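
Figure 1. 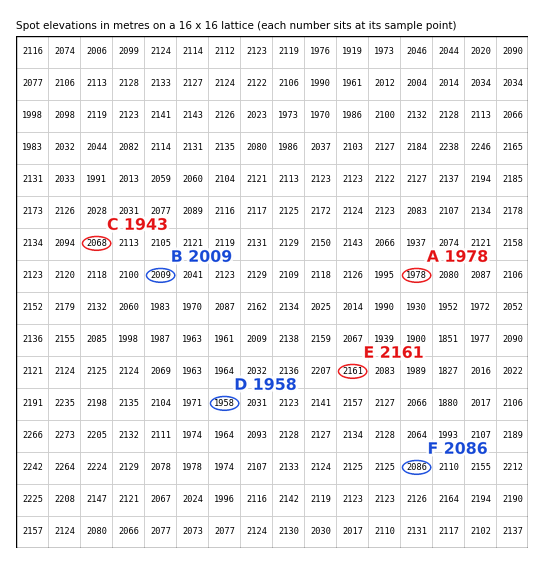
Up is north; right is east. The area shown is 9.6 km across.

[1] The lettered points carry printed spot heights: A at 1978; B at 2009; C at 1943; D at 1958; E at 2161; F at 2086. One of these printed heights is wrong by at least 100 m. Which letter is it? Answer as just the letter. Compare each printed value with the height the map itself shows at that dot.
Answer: C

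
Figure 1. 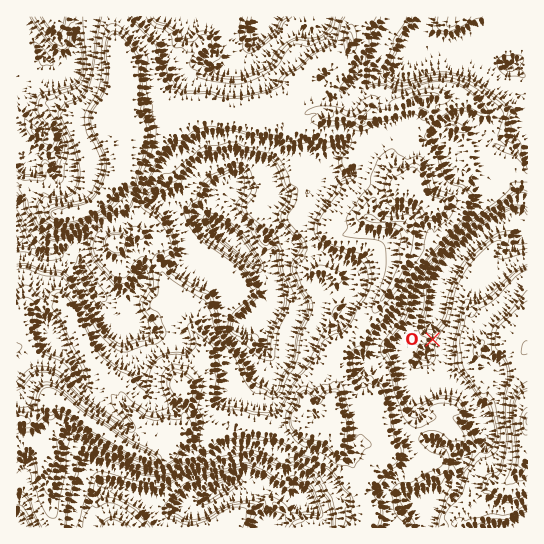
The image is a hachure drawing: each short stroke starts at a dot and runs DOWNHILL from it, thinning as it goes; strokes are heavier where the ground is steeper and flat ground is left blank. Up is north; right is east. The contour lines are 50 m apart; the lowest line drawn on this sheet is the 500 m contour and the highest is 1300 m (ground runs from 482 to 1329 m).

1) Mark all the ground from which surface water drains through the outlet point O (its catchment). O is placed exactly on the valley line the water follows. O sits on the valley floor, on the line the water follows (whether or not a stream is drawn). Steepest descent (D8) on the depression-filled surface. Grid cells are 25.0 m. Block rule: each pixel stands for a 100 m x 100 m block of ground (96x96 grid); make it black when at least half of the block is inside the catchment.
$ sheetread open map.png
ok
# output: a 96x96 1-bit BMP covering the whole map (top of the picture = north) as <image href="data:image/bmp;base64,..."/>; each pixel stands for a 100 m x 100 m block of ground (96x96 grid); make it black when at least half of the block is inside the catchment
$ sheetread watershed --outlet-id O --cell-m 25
<image width="96" height="96" href="data:image/bmp;base64,Qk2+BAAAAAAAAD4AAAAoAAAAYAAAAGAAAAABAAEAAAAAAIAEAAATCwAAEwsAAAIAAAAAAAAA////AAAAAAAAAAAAAAAAAAAAAAAAAAAAAAAAAAAAAAAAAAAAAAAAAAAAAAAAAAAAAAAAAAAAAAAAAAAAAAAAAAAAAAAAAAAAAAAAAAAAAAAAAAAAAAAAAAAAAAAAAAAAAAAAAAAAAEAAAAAAAAAAAAAAAHAAAAAAAAAAAAAAAHgAAAAAAAAAAAAAAPwAAAAAAAAAAAAAAPwAAAAAAAAAAAAAAP4AAAAAAAAAAAAAAf4AAAAAAAAABwAAAf4AAAAAAAAAD78AA/4AAAAAAAAAD/+AD/4AAAAAAAAAD//AH/8AAAAAAAAAD//wP/8AAAAAAAAAB/////8AAAAAAAAAD/////8AAAAAAAAAD/////8AAAAAAAAAD/////8AAAAAAAAAH/////8AAAAAAAAAD/////8AAAAAAAAAD/////8AAAAAAAAAD/////8AAAAAAAAAB/////8AAAAAAAAAB/////8AAAAAAAAAD/////8AAAAAAAAAD/////8AAAAAAAAAD/////8AAAAAAAAAD/////8AAAAAAAAAD/////8AAAAAAAAAB//+Af4AAAAAAAAAA//AAAAAAAAAAAAAAf+AAAAAAAAAAAAAAf8AAAAAAAAAAAAAAP4AAAAAAAAAAAAAADwAAAAAAAAAAAAAABgAAAAAAAAAAAAAAAAAAAAAAAAAAAAAAAAAAAAAAAAAAAAAAAAAAAAAAAAAAAAAAAAAAAAAAAAAAAAAAAAAAAAAAAAAAAAAAAAAAAAAAAAAAAAAAAAAAAAAAAAAAAAAAAAAAAAAAAAAAAAAAAAAAAAAAAAAAAAAAAAAAAAAAAAAAAAAAAAAAAAAAAAAAAAAAAAAAAAAAAAAAAAAAAAAAAAAAAAAAAAAAAAAAAAAAAAAAAAAAAAAAAAAAAAAAAAAAAAAAAAAAAAAAAAAAAAAAAAAAAAAAAAAAAAAAAAAAAAAAAAAAAAAAAAAAAAAAAAAAAAAAAAAAAAAAAAAAAAAAAAAAAAAAAAAAAAAAAAAAAAAAAAAAAAAAAAAAAAAAAAAAAAAAAAAAAAAAAAAAAAAAAAAAAAAAAAAAAAAAAAAAAAAAAAAAAAAAAAAAAAAAAAAAAAAAAAAAAAAAAAAAAAAAAAAAAAAAAAAAAAAAAAAAAAAAAAAAAAAAAAAAAAAAAAAAAAAAAAAAAAAAAAAAAAAAAAAAAAAAAAAAAAAAAAAAAAAAAAAAAAAAAAAAAAAAAAAAAAAAAAAAAAAAAAAAAAAAAAAAAAAAAAAAAAAAAAAAAAAAAAAAAAAAAAAAAAAAAAAAAAAAAAAAAAAAAAAAAAAAAAAAAAAAAAAAAAAAAAAAAAAAAAAAAAAAAAAAAAAAAAAAAAAAAAAAAAAAAAAAAAAAAAAAAAAAAAAAAAAAAAAAAAAAAAAAAAAAAAAAAAAAAAAAAAAAAAAAAAAAAAAAAAAAAAAAAAAAAAAAAAAAAAAAAAAAAAAAAAAAAAAAAAAAAAAAAAAAAAAAAAAAAAAAAAAAAAAAAAAAAAAAAAAAAAAAAAAAAAAAAAAAAA="/>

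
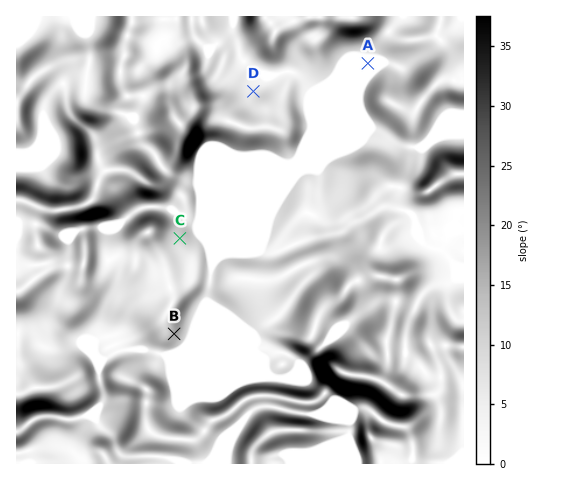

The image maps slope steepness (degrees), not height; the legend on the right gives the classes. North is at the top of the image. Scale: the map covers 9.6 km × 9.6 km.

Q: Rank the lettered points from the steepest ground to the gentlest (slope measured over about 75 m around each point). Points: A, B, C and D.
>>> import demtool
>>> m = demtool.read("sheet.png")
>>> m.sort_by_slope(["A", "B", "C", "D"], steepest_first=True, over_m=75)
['B', 'C', 'D', 'A']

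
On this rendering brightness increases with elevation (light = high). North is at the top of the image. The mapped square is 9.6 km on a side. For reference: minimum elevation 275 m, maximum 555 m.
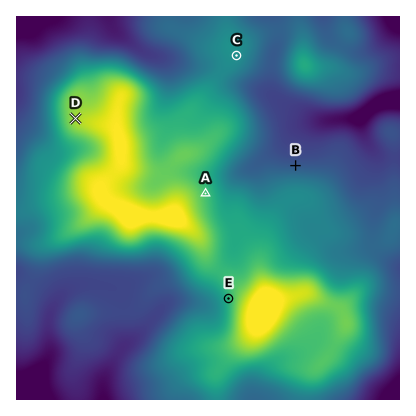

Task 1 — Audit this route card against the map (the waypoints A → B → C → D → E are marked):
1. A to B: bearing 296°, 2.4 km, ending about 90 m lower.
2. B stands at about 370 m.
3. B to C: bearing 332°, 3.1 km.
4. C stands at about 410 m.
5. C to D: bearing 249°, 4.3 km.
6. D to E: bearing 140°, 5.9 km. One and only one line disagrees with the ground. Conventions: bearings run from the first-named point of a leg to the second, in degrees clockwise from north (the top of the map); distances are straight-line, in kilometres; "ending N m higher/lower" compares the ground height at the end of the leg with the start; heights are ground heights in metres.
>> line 1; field bearing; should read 73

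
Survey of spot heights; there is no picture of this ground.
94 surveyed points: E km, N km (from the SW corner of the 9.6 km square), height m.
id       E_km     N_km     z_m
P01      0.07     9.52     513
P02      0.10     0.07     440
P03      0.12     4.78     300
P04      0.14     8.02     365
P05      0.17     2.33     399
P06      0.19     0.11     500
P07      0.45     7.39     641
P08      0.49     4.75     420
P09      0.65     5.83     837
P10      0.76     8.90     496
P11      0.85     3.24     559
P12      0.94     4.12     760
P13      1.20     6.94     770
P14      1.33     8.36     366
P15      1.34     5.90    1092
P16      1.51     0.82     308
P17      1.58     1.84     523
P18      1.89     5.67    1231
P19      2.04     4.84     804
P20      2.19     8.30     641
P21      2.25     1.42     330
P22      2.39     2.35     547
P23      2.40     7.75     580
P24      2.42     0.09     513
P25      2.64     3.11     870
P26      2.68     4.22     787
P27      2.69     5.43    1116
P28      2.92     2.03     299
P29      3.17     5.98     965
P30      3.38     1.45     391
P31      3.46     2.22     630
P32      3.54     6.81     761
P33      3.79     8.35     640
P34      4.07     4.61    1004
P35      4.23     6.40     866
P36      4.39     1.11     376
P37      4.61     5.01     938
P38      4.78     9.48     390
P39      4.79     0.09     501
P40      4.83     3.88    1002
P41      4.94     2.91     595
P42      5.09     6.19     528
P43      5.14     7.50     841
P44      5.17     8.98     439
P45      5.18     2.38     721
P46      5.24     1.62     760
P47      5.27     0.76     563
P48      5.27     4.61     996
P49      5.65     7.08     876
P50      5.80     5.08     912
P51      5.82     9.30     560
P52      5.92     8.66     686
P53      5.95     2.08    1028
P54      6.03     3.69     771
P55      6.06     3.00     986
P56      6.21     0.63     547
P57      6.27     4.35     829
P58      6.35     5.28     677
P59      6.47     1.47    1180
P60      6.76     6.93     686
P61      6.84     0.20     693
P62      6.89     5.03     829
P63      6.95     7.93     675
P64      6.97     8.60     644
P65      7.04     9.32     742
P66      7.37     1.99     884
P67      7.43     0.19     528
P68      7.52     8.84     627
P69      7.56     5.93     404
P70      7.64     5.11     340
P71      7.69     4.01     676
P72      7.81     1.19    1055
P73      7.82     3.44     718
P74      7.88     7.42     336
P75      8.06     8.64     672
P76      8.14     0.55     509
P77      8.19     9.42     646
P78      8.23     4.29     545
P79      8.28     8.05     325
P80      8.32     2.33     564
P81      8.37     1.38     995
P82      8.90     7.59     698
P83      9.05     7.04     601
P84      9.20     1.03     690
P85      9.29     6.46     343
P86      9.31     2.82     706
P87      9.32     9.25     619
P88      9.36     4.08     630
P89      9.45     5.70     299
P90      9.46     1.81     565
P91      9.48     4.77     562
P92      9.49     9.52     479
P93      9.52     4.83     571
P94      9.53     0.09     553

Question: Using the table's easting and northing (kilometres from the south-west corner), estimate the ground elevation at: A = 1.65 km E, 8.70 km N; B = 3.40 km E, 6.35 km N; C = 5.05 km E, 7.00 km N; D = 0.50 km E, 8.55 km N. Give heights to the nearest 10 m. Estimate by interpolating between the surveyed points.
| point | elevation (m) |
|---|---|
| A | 450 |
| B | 960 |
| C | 850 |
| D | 570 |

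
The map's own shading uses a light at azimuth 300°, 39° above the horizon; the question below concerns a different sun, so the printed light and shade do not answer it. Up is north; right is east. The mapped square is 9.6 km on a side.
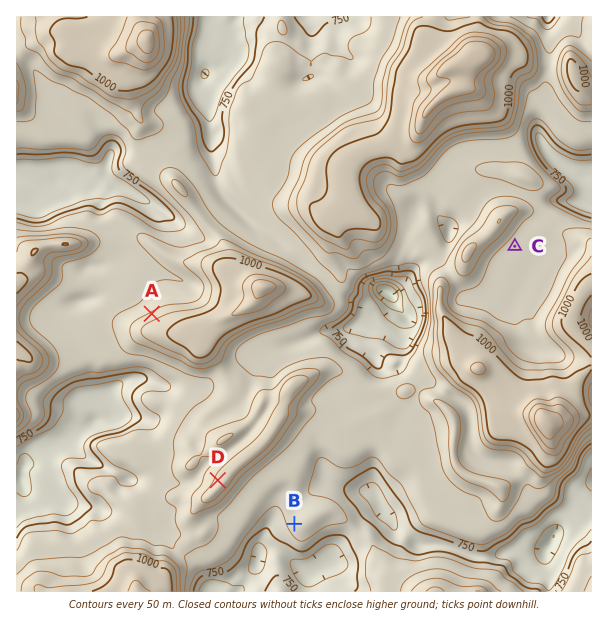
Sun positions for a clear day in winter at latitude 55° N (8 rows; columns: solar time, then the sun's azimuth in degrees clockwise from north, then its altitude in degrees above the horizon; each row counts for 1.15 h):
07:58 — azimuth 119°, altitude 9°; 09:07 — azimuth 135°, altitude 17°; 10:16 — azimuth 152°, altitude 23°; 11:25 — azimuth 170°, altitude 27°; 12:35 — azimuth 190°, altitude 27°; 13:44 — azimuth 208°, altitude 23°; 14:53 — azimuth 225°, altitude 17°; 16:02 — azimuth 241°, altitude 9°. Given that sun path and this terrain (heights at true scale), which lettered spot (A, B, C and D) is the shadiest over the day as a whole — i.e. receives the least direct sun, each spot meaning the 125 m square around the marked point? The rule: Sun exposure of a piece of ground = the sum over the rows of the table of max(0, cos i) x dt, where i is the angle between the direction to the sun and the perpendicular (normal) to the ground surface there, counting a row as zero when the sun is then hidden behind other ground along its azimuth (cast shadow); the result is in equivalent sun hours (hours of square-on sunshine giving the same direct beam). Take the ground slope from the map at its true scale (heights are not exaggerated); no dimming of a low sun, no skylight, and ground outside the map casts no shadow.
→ A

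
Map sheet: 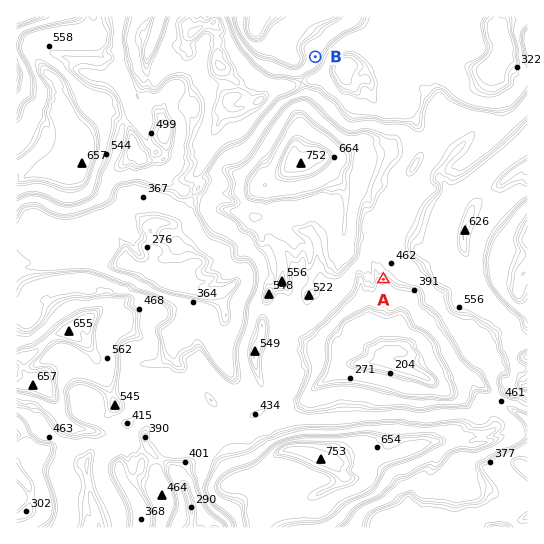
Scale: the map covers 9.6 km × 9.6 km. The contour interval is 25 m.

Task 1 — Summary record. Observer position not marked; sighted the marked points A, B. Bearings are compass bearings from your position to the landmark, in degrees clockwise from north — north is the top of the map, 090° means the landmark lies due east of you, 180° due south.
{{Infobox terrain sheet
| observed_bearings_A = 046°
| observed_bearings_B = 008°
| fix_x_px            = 268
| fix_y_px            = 390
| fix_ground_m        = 465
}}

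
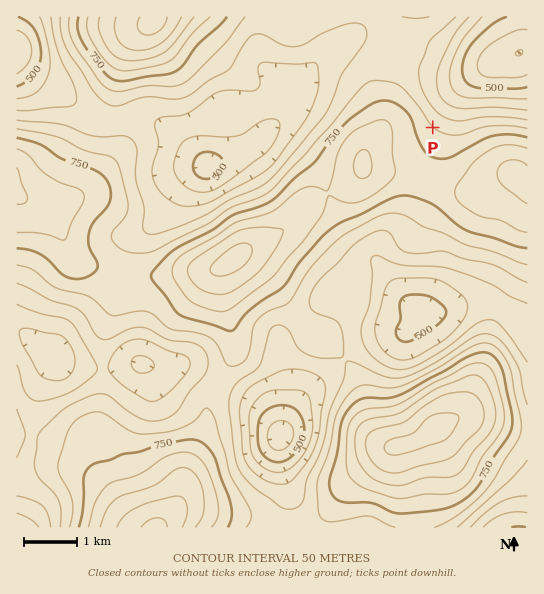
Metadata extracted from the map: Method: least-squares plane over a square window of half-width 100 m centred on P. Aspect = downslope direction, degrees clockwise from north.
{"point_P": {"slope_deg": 9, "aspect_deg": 44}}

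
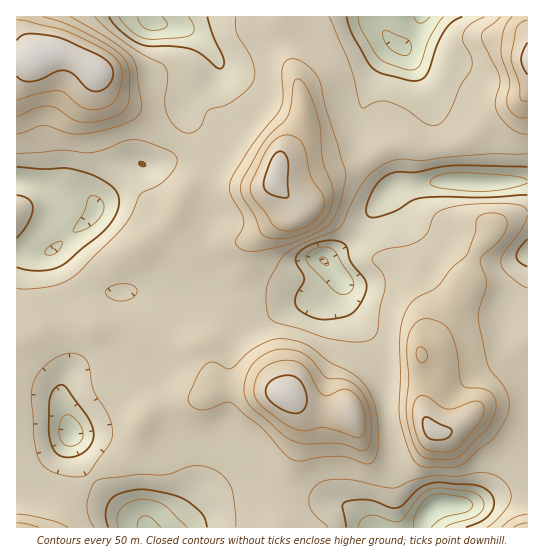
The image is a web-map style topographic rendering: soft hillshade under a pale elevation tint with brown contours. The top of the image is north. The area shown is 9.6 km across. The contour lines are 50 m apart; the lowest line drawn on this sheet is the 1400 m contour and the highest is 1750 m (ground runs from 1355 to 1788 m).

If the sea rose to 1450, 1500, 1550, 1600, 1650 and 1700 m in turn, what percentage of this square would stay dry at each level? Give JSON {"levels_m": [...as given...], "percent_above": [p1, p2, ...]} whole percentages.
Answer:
{"levels_m": [1450, 1500, 1550, 1600, 1650, 1700], "percent_above": [95, 86, 68, 24, 14, 8]}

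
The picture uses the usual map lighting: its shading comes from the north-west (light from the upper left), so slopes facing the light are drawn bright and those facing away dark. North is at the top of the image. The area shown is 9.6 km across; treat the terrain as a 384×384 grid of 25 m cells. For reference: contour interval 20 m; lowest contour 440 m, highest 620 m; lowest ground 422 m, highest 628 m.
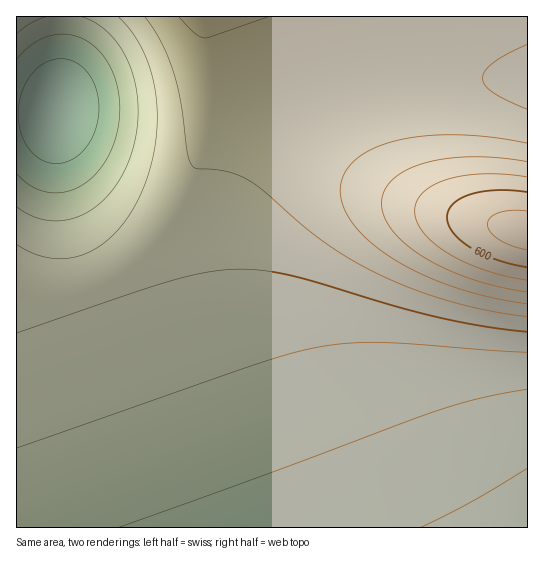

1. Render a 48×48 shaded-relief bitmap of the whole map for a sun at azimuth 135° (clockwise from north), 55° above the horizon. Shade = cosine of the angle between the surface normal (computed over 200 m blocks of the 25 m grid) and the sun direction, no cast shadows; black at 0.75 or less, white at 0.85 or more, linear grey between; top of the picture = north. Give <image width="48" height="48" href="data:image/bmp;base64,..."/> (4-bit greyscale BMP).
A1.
<image width="48" height="48" href="data:image/bmp;base64,Qk32BAAAAAAAAHYAAAAoAAAAMAAAADAAAAABAAQAAAAAAIAEAAATCwAAEwsAABAAAAAAAAAAAAAAABEREQAiIiIAMzMzAERERABVVVUAZmZmAHd3dwCIiIgAmZmZAKqqqgC7u7sAzMzMAN3d3QDu7u4A////ALu7u7u7u7u7u7u7u7u7u7u7u7u7u7u7u7u7u7u7u7u7u7u7u7u7u7u7u7u7u7u7u7u7u7u7u7u7u7u7u7u7u7u7u7u7u7u7u7u7u7u7u7u7u7u7u7u7u7u7u7u7u7u7u7u7u7u7u7u7u7u7u7u7u7u7u7u7u7u7u7u7u7u7u7u7u7u7u7u7u7u7u7u7u7u7u7u7u7u7u7u7u7u7u7u7u7u7u7u7u7u7u7u7u7u7u7u7u7u7u7u7u7u7u7u7u7u7u7u7u7u7u7u7u7u7u7u7u7u7u7u7u7u7u7u7u7u7u7u7u7u7u7u7u7u7u7u7u7u7u7u7u7u7u7u7u7u7u7u7u7u7u7u7u7u7u7u7u7u7u7u7u7u7u7u7u7u7u7u7u7u7vLu7u7u7u7u7u7u7u7u7u7u7u7u7u7u8zLu7u7u7u7u7u7u7u7u7u7u7u7u7u7zMzLu7u7u7u7u7u7u7u7u7u7u7u7u7zMzMzLu7u7u7u7u7u7u7u7u7u7u7u7vMzMzMzLu7u7u7u7u7u7u7u7u7u7u7u8zMzMzM3bu7u7u7u7u7u7u7u7u7u7u7zMzMzM3d3bu7u7u7u7u7u7u7u7u7u7u8zMzMzN3d3ru7u7u7u7u7u7u7u7u7u7vMzMzM3d3e7ru7u7u7u7u7u7u7u7u7u7zMzMzN3d3u7ru7u7u7u7u7u7u7u7u7u7zMzMzN3d7u7ru7u7u7u7u7u7u7u7u7u7vMzMzN3d3u7rqqqqq7u7u7u7u7u7u7u7u8zMzM3d3e7qqqqqqqu7u7u7u7u7u7u7u7vMzMzN3d3qqZmZmaq7u7u7u7u7u7u7u7u7u7zMzN3amZmZmZqru7u7u7u7u7u7u7u7u7u7u8zKmZiIiJmqu7u7u7u7u7uqqqqqqqqqqqu5mYiIiIiaq7u7u7u7u6qqqqmZmZmZmZmZmYh3d3iJqru7u7u7qqqqmZmZiIiIiIiJmYh3d3eImru7u7u6qqqpmZiIiHd3d3d6mYh3d3d4mau7u7uqqqqZmYiId3d3Znd6mYh3Zmd4iau7u7qqqqmZmIiHd3ZmZmZqqYh3ZmZ3iaq7u7qqqqmZmIiHd3ZmZmZrqZh3ZmZniJq7u7qqqqmZmIiHd3d3d3d7upiHdmZneJq7u7qqqqqZmYiIh3d3d3d7upmHdmZneJqru7uqqqqZmZmIiIiIiIiMu6mId2ZneJqru7u6qqqqmZmZmYiIiJmcy6qYd3Z3eJmru7u7qqqqqqmZmZmZmZmdzLqYh3d3eJmru7u7uqqqqqqqqqqqqqqt3LupiHd3iJmru7u7u7uqqqqqqqqqqqqu3cupmId3iJqru7u7u7u7u6qqqqqqqqu+7cy6mYiIiJqru7u7u7u7u7u7u7u7u7u/7ty6qZiIiZqru7u7u7u7u7u7u7u7u7u//tzLqpmImZq7u7u7u7u7u7u7u7u7u7u//u3LupmZmaq7u7u7u7u7u7u7u7u7u7u//u3MuqqZmqq7u7u7u7u7u7u7u7u7u7u//+3cu6qqqqu7u7u7u7u7u7u7u7u7u7uw=="/>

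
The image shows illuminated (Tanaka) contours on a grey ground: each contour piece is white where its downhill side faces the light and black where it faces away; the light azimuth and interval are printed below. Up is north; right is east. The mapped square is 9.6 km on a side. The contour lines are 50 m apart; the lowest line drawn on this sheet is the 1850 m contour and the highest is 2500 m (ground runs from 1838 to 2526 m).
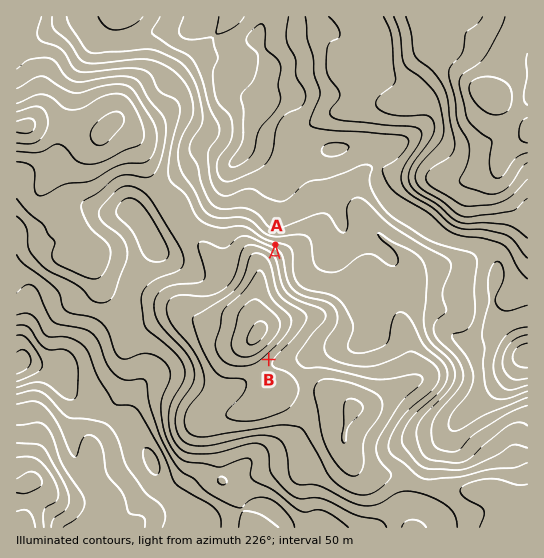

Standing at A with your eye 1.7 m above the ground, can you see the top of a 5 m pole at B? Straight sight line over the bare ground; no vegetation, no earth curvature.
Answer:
yes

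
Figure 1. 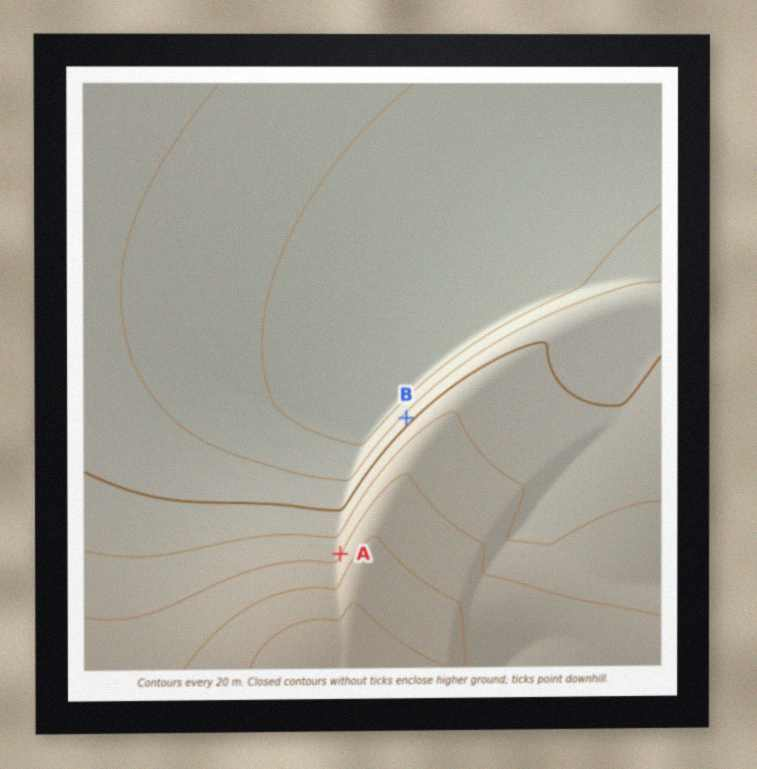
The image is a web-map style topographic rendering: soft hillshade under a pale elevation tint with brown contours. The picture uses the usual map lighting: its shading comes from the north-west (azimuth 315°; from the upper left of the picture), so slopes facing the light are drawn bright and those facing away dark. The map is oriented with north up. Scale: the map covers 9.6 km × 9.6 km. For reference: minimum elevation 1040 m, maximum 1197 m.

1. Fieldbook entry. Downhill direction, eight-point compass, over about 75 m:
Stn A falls NW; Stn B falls NW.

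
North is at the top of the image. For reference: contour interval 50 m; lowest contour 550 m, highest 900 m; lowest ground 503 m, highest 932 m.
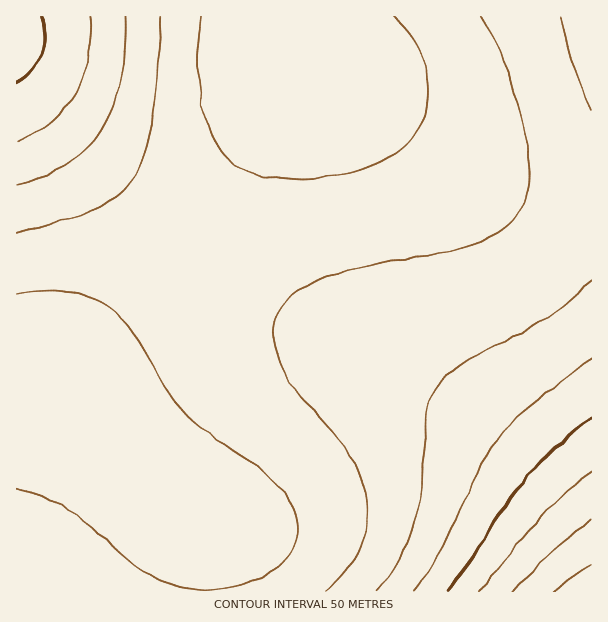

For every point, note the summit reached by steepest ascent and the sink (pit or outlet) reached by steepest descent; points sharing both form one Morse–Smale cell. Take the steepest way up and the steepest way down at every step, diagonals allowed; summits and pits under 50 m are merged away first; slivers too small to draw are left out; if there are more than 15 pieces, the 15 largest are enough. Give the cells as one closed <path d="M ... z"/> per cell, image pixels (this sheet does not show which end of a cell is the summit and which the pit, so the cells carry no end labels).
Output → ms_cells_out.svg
<path d="M183 240l-59 68-61 62-22 16-25 3 1 203 575-1-2-64-26-35-46-44-42-33-54-35-117-56-39-23-33-23z"/><path d="M591 16l-306 0 1 23 8 20-12 30-47 81-51 69 31 26 51 36 39 23 103 49 68 42 54 43 44 46 17 25z"/><path d="M284 16l-267 0-1 52 15 22 33 38 59 59 60 53 25-31 27-39 47-81 12-30-8-20z"/><path d="M17 68l-1 319 20 1 8-3 19-15 41-41 59-65 19-25-59-52-59-59-33-38z"/>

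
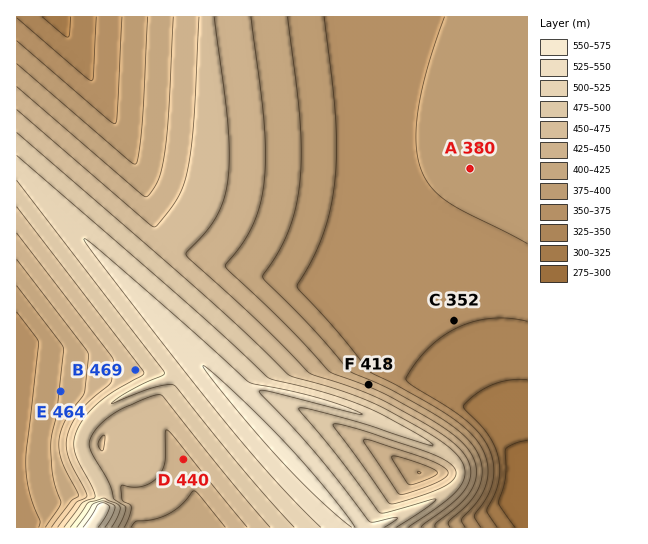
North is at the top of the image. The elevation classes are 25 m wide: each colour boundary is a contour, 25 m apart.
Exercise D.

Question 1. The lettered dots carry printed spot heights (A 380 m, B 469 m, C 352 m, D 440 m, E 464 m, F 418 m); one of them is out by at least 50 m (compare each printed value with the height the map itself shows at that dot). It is E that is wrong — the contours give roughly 402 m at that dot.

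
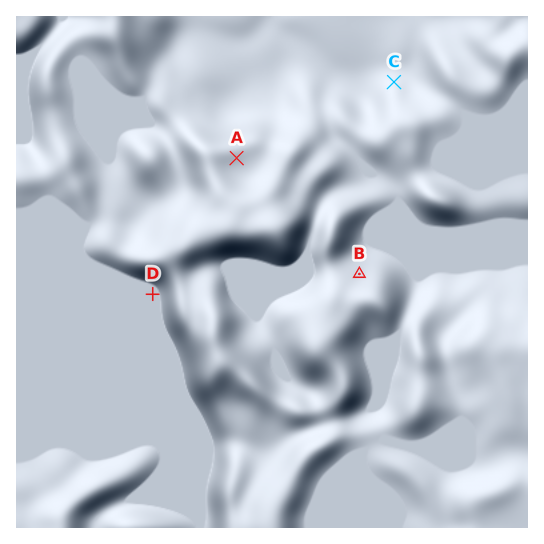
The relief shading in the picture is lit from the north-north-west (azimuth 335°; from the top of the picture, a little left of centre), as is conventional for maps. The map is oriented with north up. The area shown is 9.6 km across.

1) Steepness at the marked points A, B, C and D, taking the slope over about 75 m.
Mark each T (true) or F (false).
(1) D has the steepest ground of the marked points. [F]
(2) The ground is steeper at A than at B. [F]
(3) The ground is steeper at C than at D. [T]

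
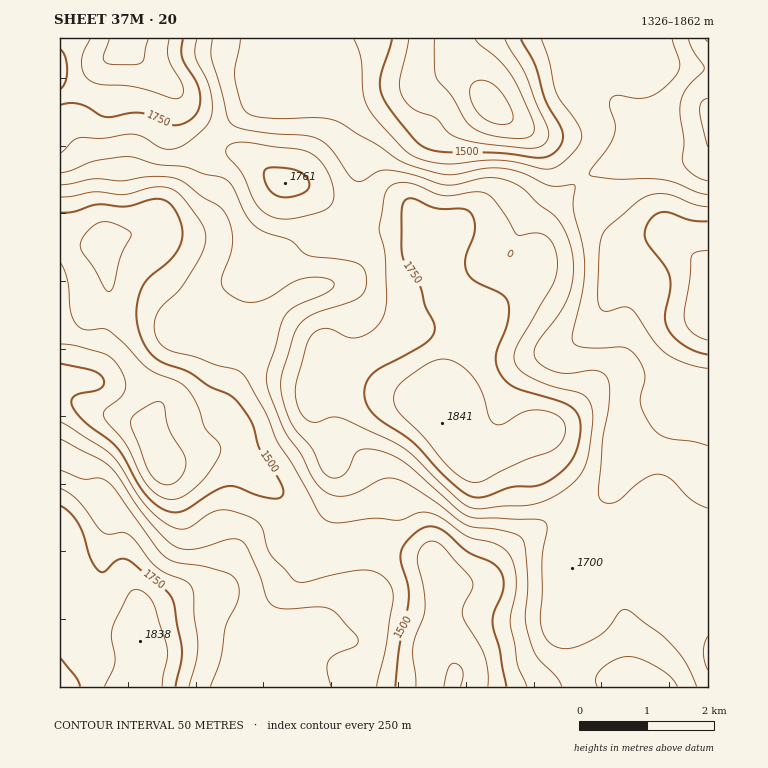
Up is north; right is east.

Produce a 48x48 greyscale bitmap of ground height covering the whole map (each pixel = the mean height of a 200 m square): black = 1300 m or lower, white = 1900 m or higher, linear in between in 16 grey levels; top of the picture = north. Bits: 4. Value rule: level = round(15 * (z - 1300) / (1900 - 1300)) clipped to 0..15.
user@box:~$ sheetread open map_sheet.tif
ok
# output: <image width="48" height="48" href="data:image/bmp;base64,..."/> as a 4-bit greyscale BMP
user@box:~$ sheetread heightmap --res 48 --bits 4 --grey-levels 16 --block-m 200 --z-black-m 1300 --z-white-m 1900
<image width="48" height="48" href="data:image/bmp;base64,Qk32BAAAAAAAAHYAAAAoAAAAMAAAADAAAAABAAQAAAAAAIAEAAATCwAAEwsAABAAAAAAAAAAAAAAABEREQAiIiIAMzMzAERERABVVVUAZmZmAHd3dwCIiIgAmZmZAKqqqgC7u7sAzMzMAN3d3QDu7u4A////ALvM3d26mYiIiIh3dlRDMjRWZ3iId3d4ibzM3d3LqYiIiIh3dmRDMjRWd4iId3eImrzM3d3LqYiIiIiHd2QzMzRWeIiIiIiJmszM3d3LqZiIiIiId2VDM0RWeJmZiIiZmszM3dy6qZiIiIiHd2VDM0VWeZqZmZmZmszM3dy6qZiIiIh3d2VDNEVWiaqpmZmZmczMzdy6qZmHd3d3d2VDM0RWeZqpmZmZmczLzMu6qZmHdmd3d2VDM0RWeZqpmZmZmcy7zLqpmZiHZmZmZmVDM0RWeZqqqZmZmcy7u6mYiIh2ZmZmZlVDNFVWeZqqqqmZmcy7uph3eIh2ZmZmZlVERWZniJqqqqqqqcuqqpd2d3d2ZmZmZmZVVnd4iJmpmZqqqsupqXZmZ3ZmVmZmZmZmaJmZmZmZmZmqmbqZmGVFVmZVVWd3d3d3iaqqqqmZmZmZmamZhkM0RVVVVmeId3d4q8y7u6qZmZmZmJmZdTIjRFVVVniYiIiKvN3MzLupiImZiIiHZCIjNERVZ4mZiImrzd3dzMupiIiIiIh2UyIjNERVZ4mZmZq83d3d3cy6iIiIiHdlQyIzRERWeJqZmqvN3d3d3dy6iIiHd2VUMiIzREVWiaqqq7zd3d3N3dy6mIh3d1VEMyIzREVniqqqvM3d3d3MzMy6mId3d1VUQzM0RVVnmqu7vM3d3dzMy7uqmId3d1VVQzNEVWZ4mru7vM3d3dzLuqmZmId3d1VUQ0RVZmZ4mqu7u8zN3cy6qZmZmId3dkRERFVmZmZ3iau7u7vMzMy6mYiIiId2ZURERFZ3d3Z3iaqqqru7zMy6mYh3d3dlVDRERWd3d3d3iaqqqqu7zMzLqYh3d3ZVQ0RERWZ3d3d3eJmZmqu7zMzLqph3ZmZUQ0RERWZnd3d3d4iJmqu7zMy7uqmGZmZVQ0RERVZmd4iIh3eImau8zMu7uqmHZmZVQ0RERFVmd4iIiIiImau8zLuqqqmHZmZVQ0REREVWZ4iIiImZmqvMy7uqqqmHZmVURERDRERVZ3iIiZmZmqvMzLuqqqmHZlVURERDRERVZ3iJmZmqqrvMzLuqqqmHZlVERFRERERWZ3iaqqqqqrvMzLuqqZh3ZmVVVVVVVUVWd4mqu6qpmrvLu7uqmYh3d2ZVZnZmZmZniImru7upmqu6qqqpmIh3d3Zmd4h3h3d4iZq7u7upmaqZiJmZh3d3d3d4iZmIiImZmaq7u7qYiYh3d3d3dmd3iIiImamZmZqqmqq7qqmYiHdlVVVVVFZ3iIiJmqqqqqqqqqqpmZmIh3ZUREMzM0VneIiImrq7u7u7qpmIiIiHd2VEQyIRI0VneIiImru7u7zMuph3d3d3dlREMyERJFZ3eIiImrvMzMzMuod3d3d3ZVQzMhESNGd3eIiImrzMzd3cuYd3d3d3ZUQzIhESNWd3d3d4mbzd3d3bqYd3d3d3ZUQzIiIjRWd3d3d3ibze7u3LqYd3d3d3ZVQzIiIzVnd3d3d3icze7u3LqYd3d3d2ZlQzIiM0Vnd3d3d4mg=="/>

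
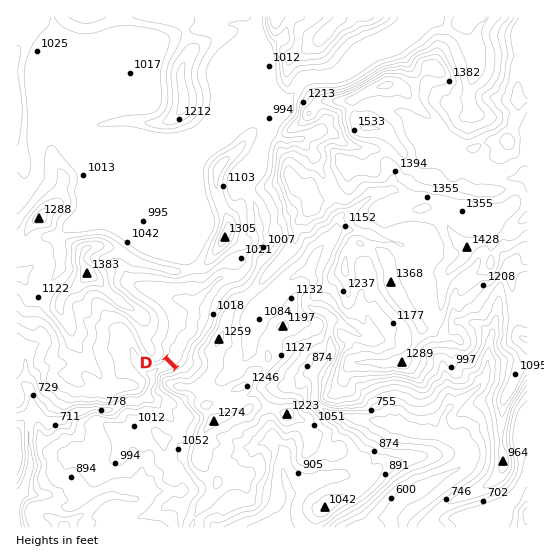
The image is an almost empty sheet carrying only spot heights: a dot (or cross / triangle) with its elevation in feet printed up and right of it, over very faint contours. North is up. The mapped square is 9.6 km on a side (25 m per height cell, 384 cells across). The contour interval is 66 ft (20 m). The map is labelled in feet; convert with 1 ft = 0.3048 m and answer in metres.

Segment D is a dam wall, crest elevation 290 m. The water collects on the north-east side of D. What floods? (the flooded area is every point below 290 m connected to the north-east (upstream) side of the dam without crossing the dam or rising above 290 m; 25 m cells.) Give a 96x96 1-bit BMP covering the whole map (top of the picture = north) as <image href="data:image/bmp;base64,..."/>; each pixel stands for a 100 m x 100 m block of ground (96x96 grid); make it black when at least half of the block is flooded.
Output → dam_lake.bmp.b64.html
<image width="96" height="96" href="data:image/bmp;base64,Qk2+BAAAAAAAAD4AAAAoAAAAYAAAAGAAAAABAAEAAAAAAIAEAAATCwAAEwsAAAIAAAAAAAAA////AAAAAAAAAAAAAAAAAAAAAAAAAAAAAAAAAAAAAAAAAAAAAAAAAAAAAAAAAAAAAAAAAAAAAAAAAAAAAAAAAAAAAAAAAAAAAAAAAAAAAAAAAAAAAAAAAAAAAAAAAAAAAAAAAAAAAAAAAAAAAAAAAAAAAAAAAAAAAAAAAAAAAAAAAAAAAAAAAAAAAAAAAAAAAAAAAAAAAAAAAAAAAAAAAAAAAAAAAAAAAAAAAAAAAAAAAAAAAAAAAAAAAAAAAAAAAAAAAAAAAAAAAAAAAAAAAAAAAAAAAAAAAAAAAAAAAAAAAAAAAAAAAAAAAAAAAAAAAAAAAAAAAAAAAAAAAAAAAAAAAAAAAAAAAAAAAAAAAAAAAAAAAAAAAAAAAAAAAAAAAAAAAAAAAAAAAAAAAAAAAAAAAAAAAAAAAAAAAAAAAAAAAAAAAAAAAAAAAAAAAAAAAAAAAAAAAAAAAAAAAAAAAAAAAAAAAAAAAAAAAAAAAAAAAAAAAAAAAAAAAAAAAAAGAAAAAAAAAAAAAAAPAAAAAAAAAAAAAAAPAAAAAAAAAAAAAAAPgAAAAAAAAAAAAAAHgAAAAAAAAAAAAAADwAAAAAAAAAAAAAAD4AAAAAAAAAAAAAAB4AAAAAAAAAAAAAAB4AAAAAAAAAAAAAAD4AAAAAAAAAAAAAAH4AAAAAAAAAAAAAAP8AAAAAAAAAAAAAAf8AAAAAAAAAAAAAAf+AAAAAAAAAAAAAAAHAAAAAAAAAAAAAAAD4AAAAAAAAAAAAAAA8AAAAAAAAAAAAAAAAAAAAAAAAAAAAAAAAAAAAAAAAAAAAAAAAAAAAAAAAAAAAAAAAAAAAAAAAAAAAAAAAAAAAAAAAAAAAAAAAAAAAAAAAAAAAAAAAAAAAAAAAAAAAAAAAAAAAAAAAAAAAAAAAAAAAAAAAAAAAAAAAAAAAAAAAAAAAAAAAAAAAAAAAAAAAAAAAAAAAAAAAAAAAAAAAAAAAAAAAAAAAAAAAAAAAAAAAAAAAAAAAAAAAAAAAAAAAAAAAAAAAAAAAAAAAAAAAAAAAAAAAAAAAAAAAAAAAAAAAAAAAAAAAAAAAAAAAAAAAAAAAAAAAAAAAAAAAAAAAAAAAAAAAAAAAAAAAAAAAAAAAAAAAAAAAAAAAAAAAAAAAAAAAAAAAAAAAAAAAAAAAAAAAAAAAAAAAAAAAAAAAAAAAAAAAAAAAAAAAAAAAAAAAAAAAAAAAAAAAAAAAAAAAAAAAAAAAAAAAAAAAAAAAAAAAAAAAAAAAAAAAAAAAAAAAAAAAAAAAAAAAAAAAAAAAAAAAAAAAAAAAAAAAAAAAAAAAAAAAAAAAAAAAAAAAAAAAAAAAAAAAAAAAAAAAAAAAAAAAAAAAAAAAAAAAAAAAAAAAAAAAAAAAAAAAAAAAAAAAAAAAAAAAAAAAAAAAAAAAAAAAAAAAAAAAAAAAAAAAAAAAAAAAAAAAAAAAAAAAAAAAAAAAAAAAAAAAAAAAAAAAAAAAAAAAAAAAAAAAAAAAAAAAAAAAAAAAAAAAAAAAAAAAAAAAAAAAAAAAA="/>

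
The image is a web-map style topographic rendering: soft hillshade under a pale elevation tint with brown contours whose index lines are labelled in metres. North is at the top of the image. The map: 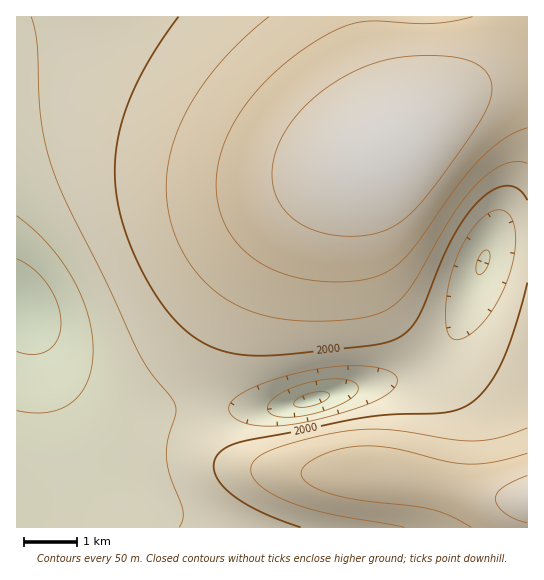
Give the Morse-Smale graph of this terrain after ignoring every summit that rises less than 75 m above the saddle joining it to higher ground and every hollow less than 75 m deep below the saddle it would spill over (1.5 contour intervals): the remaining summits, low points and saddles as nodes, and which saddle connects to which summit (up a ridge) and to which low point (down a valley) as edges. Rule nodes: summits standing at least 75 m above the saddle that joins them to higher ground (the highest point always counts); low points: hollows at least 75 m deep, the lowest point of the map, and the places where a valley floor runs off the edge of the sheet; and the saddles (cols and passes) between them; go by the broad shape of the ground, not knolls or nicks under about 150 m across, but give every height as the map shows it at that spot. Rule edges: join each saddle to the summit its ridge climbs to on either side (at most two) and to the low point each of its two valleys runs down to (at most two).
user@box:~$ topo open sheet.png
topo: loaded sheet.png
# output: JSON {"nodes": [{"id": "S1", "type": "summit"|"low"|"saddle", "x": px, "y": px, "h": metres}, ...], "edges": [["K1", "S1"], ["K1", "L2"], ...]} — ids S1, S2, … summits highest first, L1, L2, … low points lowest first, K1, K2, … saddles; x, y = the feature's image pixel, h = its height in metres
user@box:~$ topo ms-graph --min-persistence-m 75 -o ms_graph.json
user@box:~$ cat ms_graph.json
{"nodes": [
{"id": "S1", "type": "summit", "x": 385, "y": 147, "h": 2197},
{"id": "S2", "type": "summit", "x": 527, "y": 499, "h": 2174},
{"id": "L1", "type": "low", "x": 21, "y": 305, "h": 1810},
{"id": "L2", "type": "low", "x": 311, "y": 399, "h": 1836},
{"id": "K1", "type": "saddle", "x": 427, "y": 366, "h": 1961},
{"id": "K2", "type": "saddle", "x": 206, "y": 407, "h": 1956}],
"edges": [["K1", "S1"], ["K1", "S2"], ["K1", "L1"], ["K1", "L2"], ["K2", "S1"], ["K2", "S2"], ["K2", "L1"], ["K2", "L2"]]}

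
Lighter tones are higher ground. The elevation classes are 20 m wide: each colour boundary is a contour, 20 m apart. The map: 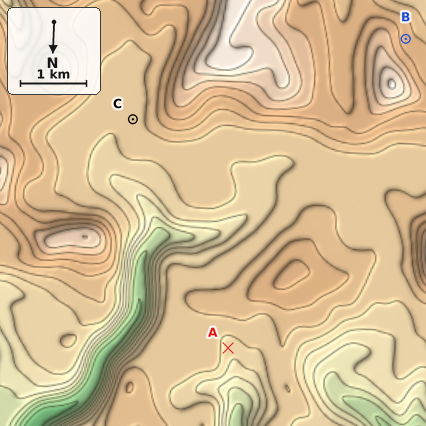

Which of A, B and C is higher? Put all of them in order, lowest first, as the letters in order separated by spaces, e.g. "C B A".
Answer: A C B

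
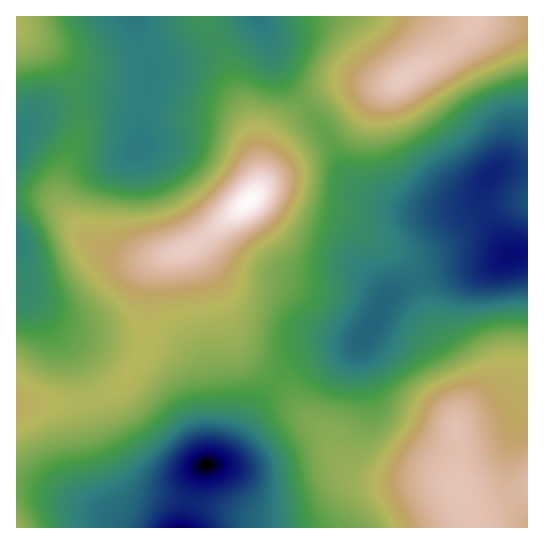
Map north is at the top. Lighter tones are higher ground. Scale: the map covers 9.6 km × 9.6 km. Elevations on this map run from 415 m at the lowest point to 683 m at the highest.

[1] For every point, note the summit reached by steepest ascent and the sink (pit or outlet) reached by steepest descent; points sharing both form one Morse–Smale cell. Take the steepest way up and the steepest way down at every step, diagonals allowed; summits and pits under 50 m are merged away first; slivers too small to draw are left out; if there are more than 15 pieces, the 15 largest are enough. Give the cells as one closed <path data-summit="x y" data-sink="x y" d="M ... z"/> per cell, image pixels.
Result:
<path data-summit="249 202" data-sink="133 17" d="M258 16l-124 0 5 23 10 30 0 10-5 22-58-2-27 5-21 9-22 22 1 269 58-1 26-7 16-8 18-21 9-21 4-64 7-17 8-8 22-6 16-10 44-36 12-14 8-33 7-16 16-21 16-15-21-28-7-13-8-28z"/><path data-summit="249 202" data-sink="513 255" d="M305 107l-17 14-16 21-7 16-4 23-6 14-63 52 20 35 13 40 11 23 15 16 24 19 18-16 13-8 17-5 27-4 11-6 14-20 10-22 13-11 33-13 54-8 26-12 17-2-1-85-18-1-11 2-13 14-5 14-7 7-8 4-24 4-39-4-40-16-11-10-26-49z"/><path data-summit="457 487" data-sink="513 255" d="M527 253l-16 2-26 12-54 8-33 13-13 11-10 22-14 20-11 6-27 4-17 5-13 8-17 17 11 10 13 20 28 24 19 34 12 8 18 4 66 0 11 4 5 5 4 11 8 7 10 0 13-4 33-15z"/><path data-summit="249 202" data-sink="206 465" d="M191 247l-28 10-11 12-5 25-3 52-9 21-18 21-16 8-26 7-59 2 1 123 166 0 2-2 7-37 7-18 6-6 9-1 14-10 25-45 23-28-25-20-15-16-11-23-13-40-11-21z"/><path data-summit="405 77" data-sink="513 255" d="M477 16l-2 1-4 12-14 15-56 36-20 7-19-3-21 1-15 6-22 15 21 27 23 45 10 11 20 11 24 8 31 4 21-1 19-7 7-7 11-22 7-6 11-2 19 0 0-141-29-3z"/><path data-summit="457 487" data-sink="206 465" d="M277 381l-18 20-31 53-6 6-17 5-6 6-8 23-6 34 343-1-1-38-33 15-13 4-10 0-8-7-4-11-5-5-11-4-66 0-23-6-11-12-7-16-8-12-28-24-13-20z"/><path data-summit="405 77" data-sink="133 17" d="M474 16l-215 0 0 2 9 19 8 28 7 13 22 27 21-14 15-6 21-1 19 3 20-7 56-36 14-15z"/><path data-summit="17 22" data-sink="133 17" d="M133 16l-117 1 1 118 21-22 21-9 27-5 58 2 5-22 0-10z"/><path data-summit="405 77" data-sink="206 465" d="M527 16l-50 1 22 6 28 2z"/>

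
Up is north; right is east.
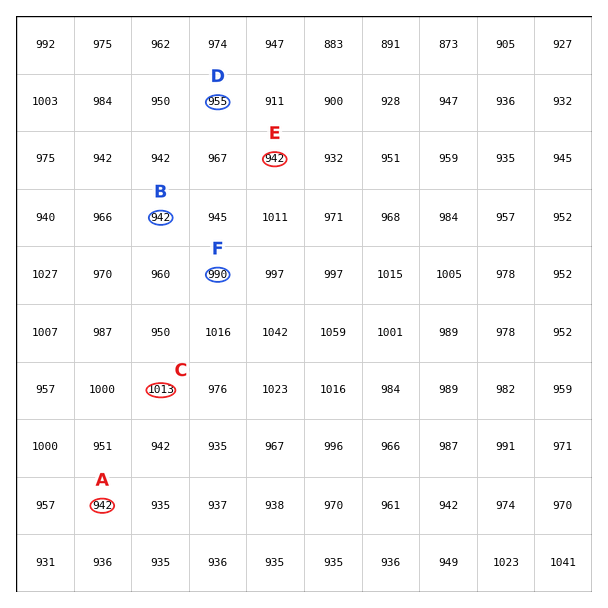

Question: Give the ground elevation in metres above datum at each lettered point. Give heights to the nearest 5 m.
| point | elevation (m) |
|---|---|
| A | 940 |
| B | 940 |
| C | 1015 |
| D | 955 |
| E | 940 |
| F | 990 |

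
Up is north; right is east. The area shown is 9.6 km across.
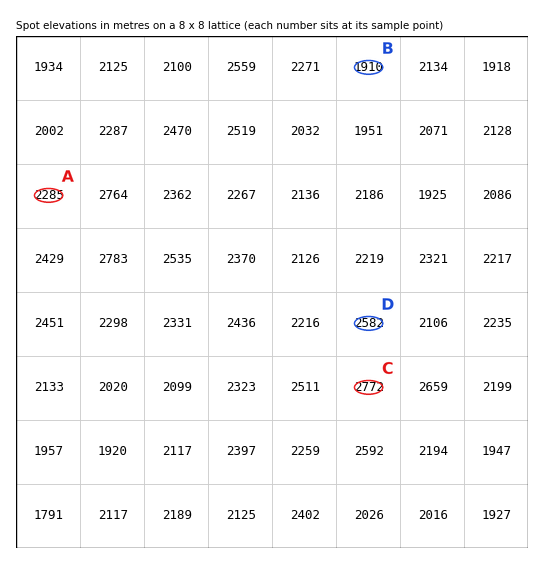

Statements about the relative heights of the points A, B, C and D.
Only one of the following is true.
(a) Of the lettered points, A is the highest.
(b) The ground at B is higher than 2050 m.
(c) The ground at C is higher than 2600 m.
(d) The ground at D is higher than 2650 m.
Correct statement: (c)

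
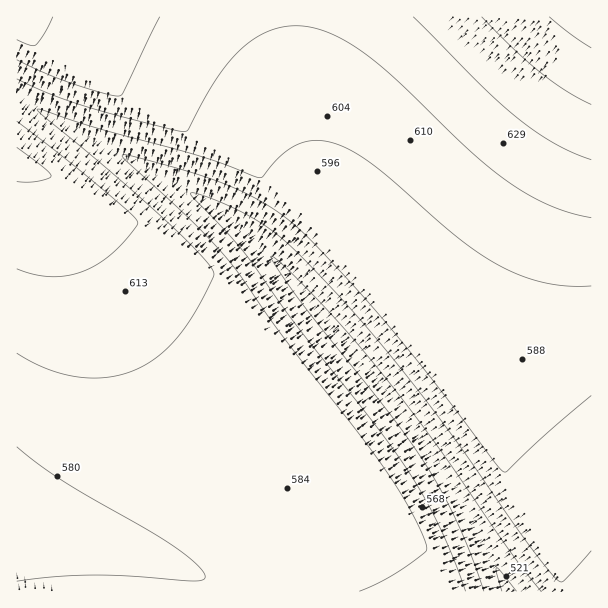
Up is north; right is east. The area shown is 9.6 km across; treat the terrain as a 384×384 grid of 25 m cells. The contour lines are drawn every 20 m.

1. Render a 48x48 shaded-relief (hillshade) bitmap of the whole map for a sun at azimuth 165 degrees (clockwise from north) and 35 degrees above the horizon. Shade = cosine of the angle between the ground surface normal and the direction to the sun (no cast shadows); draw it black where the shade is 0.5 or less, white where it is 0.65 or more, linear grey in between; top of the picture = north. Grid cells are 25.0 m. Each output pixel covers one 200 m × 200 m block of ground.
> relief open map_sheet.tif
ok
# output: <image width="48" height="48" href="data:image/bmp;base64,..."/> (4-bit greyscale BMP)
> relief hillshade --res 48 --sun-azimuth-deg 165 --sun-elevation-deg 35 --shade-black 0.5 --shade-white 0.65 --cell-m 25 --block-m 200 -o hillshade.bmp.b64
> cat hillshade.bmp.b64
<image width="48" height="48" href="data:image/bmp;base64,Qk32BAAAAAAAAHYAAAAoAAAAMAAAADAAAAABAAQAAAAAAIAEAAATCwAAEwsAABAAAAAAAAAAAAAAABEREQAiIiIAMzMzAERERABVVVUAZmZmAHd3dwCIiIgAmZmZAKqqqgC7u7sAzMzMAN3d3QDu7u4A////AFVmZmZnd3d3d3iIiIiIiIiIiHd3ipmYiWZmZmZ3d3d3d3iIiIiIiIiIh3d3mZmYiWZmZ3d3d3d3iIiIiIiIiIiIh3d3mZmYiGd3d3d3d3iIiIiIiIiIiIiIdmd5mZmIiHd3d3d4iIiIiIiIiIiIiIiIZmZ5mZmIiHd3iIiIiIiIiIiIh3d3iIiHZmaZmZiIiIiIiIiIiIiIiIiId3d3d3h2ZmeZmYiIiIiIiIiIiIiIiIiId3d3d3dmZmmZmYiIiIiIiIiIiIiIiIiId3d3d3dmZomZmIiIiIiIiIiIiIiIiIiId3d3d3ZmZ5mZmIiIiIiIiIiIiIiIiIiId3d3d2VmaJmZiIiIiIiIiIiIiIiIiIiId3d3dlVWeZmYiIiIiIiIiIiIiIiIiIiId3d3dVVWmZmYiIiIiIiIiIiIiIiIiIiId3d3ZVVomZmIiIiIiIiIiIiIiIiIiIiId3d2VVWJmZiIiIiIiIiIiIiIiIiIiIiId3dlVVeZmZiIiIiIiIiIiIiIiIiIiIiIh3ZVVWmZmYiIiIiIiIiIiIiIiIiIiIiIh3VVVomZmIiIiIiIiIiIiIiIiIiIiIiIh1VVaJmZmIiIiIiIiIiIiIiIiIiIiIiIdlVViZmZiIiIiIiIiIiIiIiIiIiIiIiHZVVXmqqYiIiIiIiIiIiIiIiIiIiIiIh2VVV5qqmIiIiIiIiIiIiIiIiIiIiIiIhlVVaaqpiIiIiIiIiIiIiIiIiIiIiIiIdlVWmqqpiIiIiIiIiIiIiIiIiIiIiIiHZVVoqqqYiIiIiIiIiIiIiIiIiIiIiIh2VVaKqqmIiIiIiIiIiIiYiIiIiIiIiIdlVWiqqpiIiIiIiIiIiImYiIiIiIiIiGVVVXqqqYiIiIiIiIiIiImYiIiIiIiIdlVVV6qqqIiIiIiIiIiIiJmYiIiIiIh2VUVVeqqqmIiIiIiIiIiIiJmYiIiIiIdlREVoq7qpiIiIiIiIiIiIiZmYiIiIh2VERFabu7qYiIiIiIiIiIiIiZmYiIiHZURERoq7u7mIiIiIiIiIiIiIiZmYiIdlVERFebu7u5iIiIiIiIiIiIiImZmYh2VUREV4rMzLqYiIiIiIiIiIiIiImZmYdlRERWirzMy6mIiIiIiIiIiIiIiImZmWVERFaKvMzLupiIiIiIiIiIiIiIiImZmUREVoq8zMy6mIiIiIiIiIiIiIiIiImZmURGebzMzLqZiIiIiIiIiIiIiIiIiImZmUV5vMzMuqmIiIiIiIiIiIiIiIiIiJmZmWiszMy7qYiIiIiIiIiIiIiIiIiIiImZmZvMzLupiIiIiIiIiIiIiIiIiIiIiImZmczMu6mIiIiIiIiIiIiIiIiIiIiIiImZmcy7qYiIiIiIiIiIiIiIiIiIiIiIiImZmbupiIiIiIiIiIiIiIiIiIiIiIiIiImZmamIiIiIiIiIiIiIiIiIiIiIiIiIiIiZmZiIiIiIiIiIiIiIiIiIiIiIiIiIiIiZmYiIiIiIiIiIiIiIiIiIiIiIiIiIiIiJmQ=="/>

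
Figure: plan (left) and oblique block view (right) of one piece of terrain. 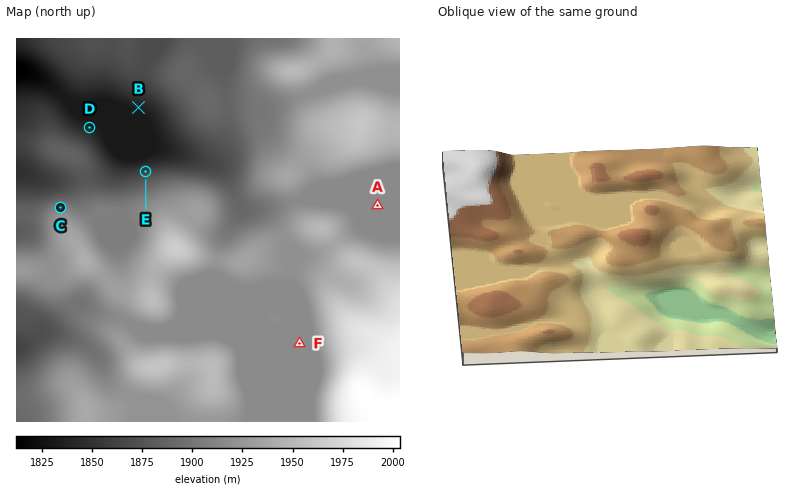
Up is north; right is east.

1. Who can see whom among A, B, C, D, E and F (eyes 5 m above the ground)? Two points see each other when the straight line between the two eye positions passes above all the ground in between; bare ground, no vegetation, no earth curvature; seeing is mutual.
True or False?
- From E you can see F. False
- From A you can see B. False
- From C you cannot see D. True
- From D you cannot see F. True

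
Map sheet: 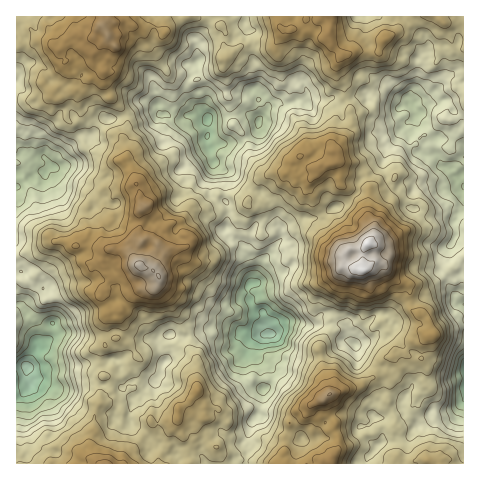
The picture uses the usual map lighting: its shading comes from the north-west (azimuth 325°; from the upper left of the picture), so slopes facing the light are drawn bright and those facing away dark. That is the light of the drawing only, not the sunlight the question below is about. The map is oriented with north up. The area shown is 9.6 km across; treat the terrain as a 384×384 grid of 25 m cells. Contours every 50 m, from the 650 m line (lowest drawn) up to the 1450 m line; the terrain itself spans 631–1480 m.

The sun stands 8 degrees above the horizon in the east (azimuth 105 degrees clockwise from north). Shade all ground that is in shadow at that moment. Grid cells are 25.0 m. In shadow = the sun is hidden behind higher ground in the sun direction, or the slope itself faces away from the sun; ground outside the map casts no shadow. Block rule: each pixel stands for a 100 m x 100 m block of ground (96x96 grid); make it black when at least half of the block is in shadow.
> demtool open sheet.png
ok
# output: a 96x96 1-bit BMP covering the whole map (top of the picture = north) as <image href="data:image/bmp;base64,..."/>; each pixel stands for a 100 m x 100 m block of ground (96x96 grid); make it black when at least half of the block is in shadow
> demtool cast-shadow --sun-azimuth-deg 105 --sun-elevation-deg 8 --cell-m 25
<image width="96" height="96" href="data:image/bmp;base64,Qk2+BAAAAAAAAD4AAAAoAAAAYAAAAGAAAAABAAEAAAAAAIAEAAATCwAAEwsAAAIAAAAAAAAA////AAAAAAA+e8AEEAB+DaAfCgB//4AMAAH/H+AfnwB/+QAMAIP/n/AfnwB/+AAAAIP/n/APvwD//gABAAP/n/gHPyD//gAAAAP/j/gDDwD//gDhAAH/hsADAIH//wDxAAH/wEABAAD//wD7AAD/wDABgAH//wH7wAD/+DAHgAD//4H/4AD//AAAAAD//4H/4AD/9AAAAAD//4H/4AH//gAAAAD//4H/+AH//4ACGAD//8H//AP//8AAGAD//8H//AP//+AAHAD//4A//gf//+AABgD//4A//g///8AABgD//8A//B///8BAAAD//8Af/B///+DwAAD//8AP/D///8D4AAD//4MH/j///9H4AAD//4MD/D///4H8AAD//gCB/D///wP/AAD//wAA+B///wf/gAB//+AAGB///4f/kAB//+AASA///4f/+gD//8AAYA///4f//gD//4AAYA///8P//gD//4AAAA///+H//AD//8AAAAf//8Df/AD//+AAAAH//gHf/AD//+AAAAD//gAH/AD//+AAAAB//gED8AD//8AAAAB//hgA4AD//4MAAAD//ngAAAD//4fAAAD//yAAAAD//8fYAAH///AAAAD//8f8AAD///AAAAD//+ewAAH///AAAAD//ieAAAH///sAAAD//w+AAAH///sAAAD//h/AAAH///0AAAj//n/AAAH///3AAAT////AAAP///3AAA//4/cAAAP///zAAA/8cfMMAAf///7gAA//cfcEAA/////gAAf+ON+AEB/////wAAf+/v+AMD/////wAAP////AID/////4AAP////AAD/////4AAf////AAB/////wAAP////AAA/////gAAD////AMA/////gAAD////AOA+f+//gAAD////AOB+D+H/gAAD////AAB+A2AfgBAD////AAB+GAADgAAD///8AAD/DBBhgAAD///+AAP/jhhhgAAD////AAP//hhgBgAD///+AAP//ggABgAD///8AAf//hgADAAD///wAA///w4ADgAD///wAA///4cADgAD///4AB///8OAAABD///8Bh///8OAAABD///wBB///+OAAADD///wAD////eAADDD/7/wAH////+AADhAPg/wAP/////AABwAPgPwAP////+AAA8AfwD4Af/////IAB+AAQB4AP/////IAD+DAAAAAH/////YAL/fAAAAAD/n//+4AP//MACAAA/A//+4QH//+AHAAAPgf/+wAD//+AAAAAPgOT+gAD//4EEAAAPAfB+AAD/z4AAACAGAfD/AAAHz4AQAHBOAMH8AAADj5A8APA+AMH8AAAAD/g0AOB/AEH/AAAAD/gwAAD/AOD/AAAMD/hwAAH/AeD/gAAcD/hgAAH/A+D/gAAMD/DAAAH/h+D+AAAeD+DAgAD/B+A+AcAOH+AAAAB/P+A4AcAMH/YWAGB+H/A8A8AMH/e6ACA+H/AeA+AcH/94AAAeP/AeB+AAD//8AAAGP/ACD+AAB//8AAAAf/HYD+AAA="/>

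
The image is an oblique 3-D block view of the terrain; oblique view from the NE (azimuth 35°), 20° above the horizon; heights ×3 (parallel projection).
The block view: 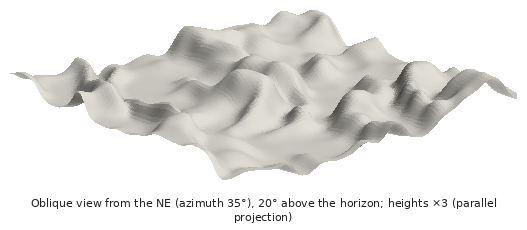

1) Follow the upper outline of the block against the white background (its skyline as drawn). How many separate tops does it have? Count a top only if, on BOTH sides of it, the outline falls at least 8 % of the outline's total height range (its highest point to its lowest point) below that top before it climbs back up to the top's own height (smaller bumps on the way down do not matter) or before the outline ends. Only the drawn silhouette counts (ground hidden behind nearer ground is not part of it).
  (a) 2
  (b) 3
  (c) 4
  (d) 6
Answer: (b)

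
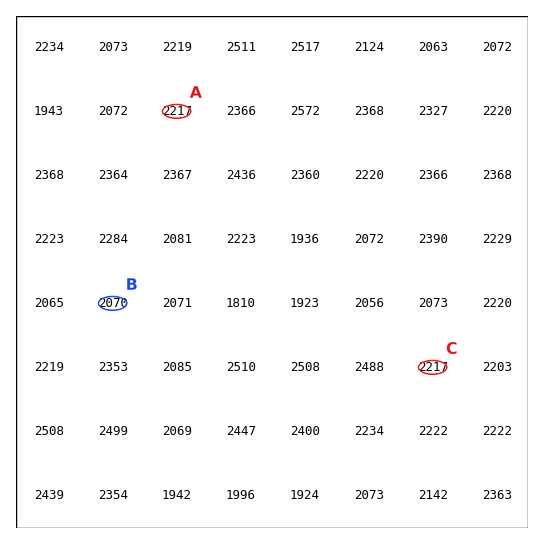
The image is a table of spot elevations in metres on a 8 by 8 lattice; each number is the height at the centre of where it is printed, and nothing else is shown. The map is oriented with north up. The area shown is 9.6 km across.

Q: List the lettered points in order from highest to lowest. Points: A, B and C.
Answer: A C B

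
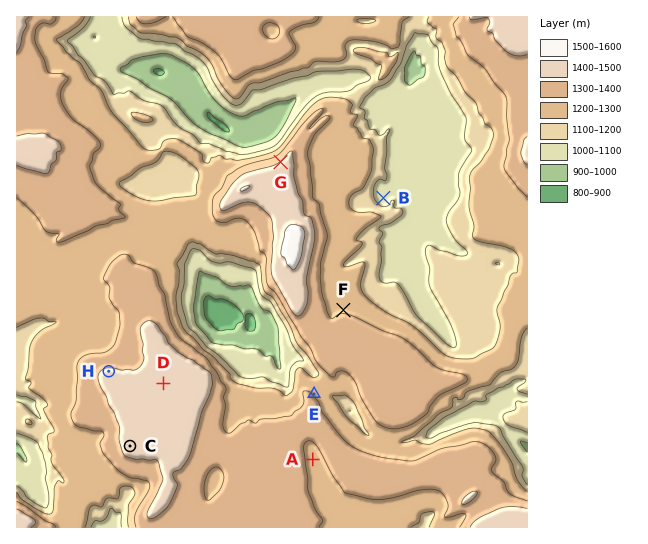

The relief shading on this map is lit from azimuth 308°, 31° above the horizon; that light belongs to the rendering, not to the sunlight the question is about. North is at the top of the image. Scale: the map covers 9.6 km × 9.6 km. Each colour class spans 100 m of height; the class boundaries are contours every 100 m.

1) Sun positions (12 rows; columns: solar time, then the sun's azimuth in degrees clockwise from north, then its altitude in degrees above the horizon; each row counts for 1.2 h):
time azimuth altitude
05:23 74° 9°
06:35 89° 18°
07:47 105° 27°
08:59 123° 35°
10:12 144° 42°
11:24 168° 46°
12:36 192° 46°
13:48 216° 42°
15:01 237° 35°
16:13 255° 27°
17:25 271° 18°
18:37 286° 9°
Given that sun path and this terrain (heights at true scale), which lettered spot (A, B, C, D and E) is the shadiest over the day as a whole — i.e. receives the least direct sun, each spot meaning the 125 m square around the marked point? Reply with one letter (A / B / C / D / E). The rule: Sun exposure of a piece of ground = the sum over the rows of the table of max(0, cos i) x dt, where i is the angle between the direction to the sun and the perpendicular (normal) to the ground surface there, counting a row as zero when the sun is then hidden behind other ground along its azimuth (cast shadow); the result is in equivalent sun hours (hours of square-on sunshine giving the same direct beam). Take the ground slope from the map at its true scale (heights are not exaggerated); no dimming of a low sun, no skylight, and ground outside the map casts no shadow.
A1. E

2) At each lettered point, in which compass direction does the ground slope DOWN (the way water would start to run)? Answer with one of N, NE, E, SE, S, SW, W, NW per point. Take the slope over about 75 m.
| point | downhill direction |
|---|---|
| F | N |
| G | NW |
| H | N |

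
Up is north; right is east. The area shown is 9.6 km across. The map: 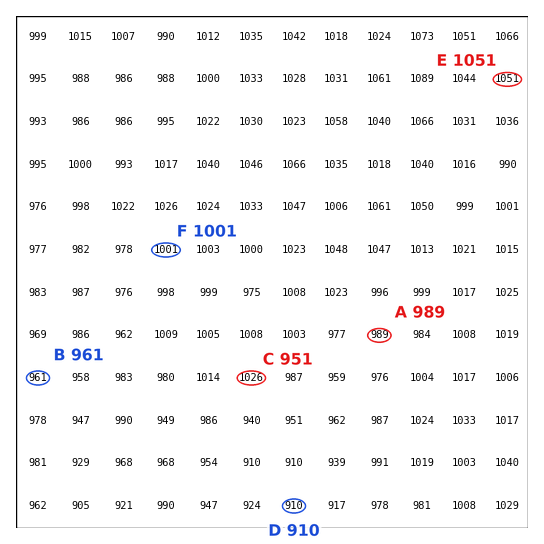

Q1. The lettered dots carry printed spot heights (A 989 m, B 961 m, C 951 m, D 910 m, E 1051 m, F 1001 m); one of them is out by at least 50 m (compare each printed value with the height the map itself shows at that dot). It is C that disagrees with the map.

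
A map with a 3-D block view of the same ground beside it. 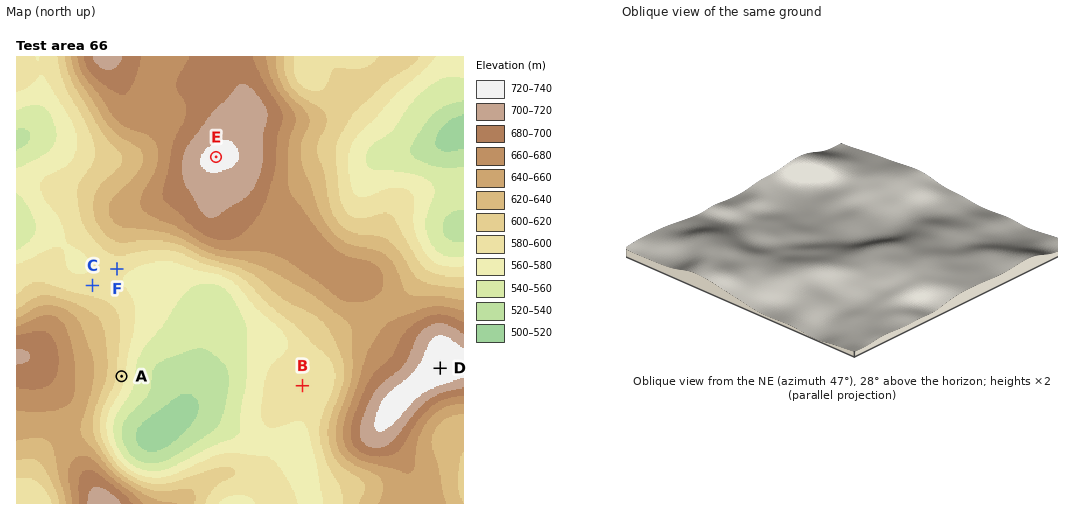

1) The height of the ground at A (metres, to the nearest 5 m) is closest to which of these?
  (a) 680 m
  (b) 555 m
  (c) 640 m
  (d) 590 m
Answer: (d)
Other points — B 595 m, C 590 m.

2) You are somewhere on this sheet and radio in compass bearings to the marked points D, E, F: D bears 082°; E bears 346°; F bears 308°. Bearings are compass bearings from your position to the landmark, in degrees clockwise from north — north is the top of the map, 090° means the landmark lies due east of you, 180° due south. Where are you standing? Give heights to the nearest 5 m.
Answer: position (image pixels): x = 274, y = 392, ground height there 590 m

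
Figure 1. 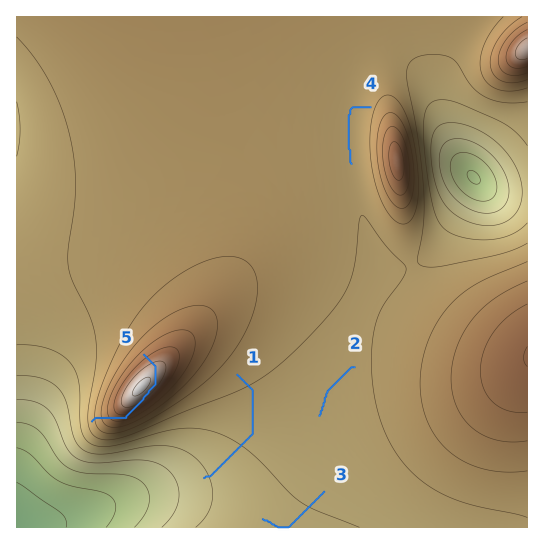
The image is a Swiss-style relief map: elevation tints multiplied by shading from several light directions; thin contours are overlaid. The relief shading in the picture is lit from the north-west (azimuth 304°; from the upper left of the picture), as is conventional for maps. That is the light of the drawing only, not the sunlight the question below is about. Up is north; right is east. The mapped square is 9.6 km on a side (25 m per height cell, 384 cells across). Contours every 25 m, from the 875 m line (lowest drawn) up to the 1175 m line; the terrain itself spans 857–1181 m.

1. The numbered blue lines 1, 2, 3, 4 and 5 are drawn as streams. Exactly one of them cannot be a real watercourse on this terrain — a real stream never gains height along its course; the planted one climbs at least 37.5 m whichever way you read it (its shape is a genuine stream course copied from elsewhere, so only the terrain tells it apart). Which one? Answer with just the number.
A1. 5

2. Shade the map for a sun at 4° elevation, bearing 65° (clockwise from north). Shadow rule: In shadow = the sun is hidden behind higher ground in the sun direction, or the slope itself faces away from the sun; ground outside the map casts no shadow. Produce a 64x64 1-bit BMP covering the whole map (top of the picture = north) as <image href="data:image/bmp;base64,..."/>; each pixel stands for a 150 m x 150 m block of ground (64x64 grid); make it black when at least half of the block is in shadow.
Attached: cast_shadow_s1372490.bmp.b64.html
<image width="64" height="64" href="data:image/bmp;base64,Qk0+AgAAAAAAAD4AAAAoAAAAQAAAAEAAAAABAAEAAAAAAAACAAATCwAAEwsAAAIAAAAAAAAA////AAAAAAAAAAAAAAAAAAAAAAAAAAAAAAAAAAAAAAAAAAAAAAAAAAAAAAAAAAAA4AAAAAAAAAD8AAAAAAAAAP8AAAAAAAAA/8AAAAAAAAD/4AAAAAAAAP/wAAAAAAAA//AAAAAAAAD/+AAAAAAAAP/4AAAAAAAAf/wAAAAAAAA//AAAAAAAAA/8AAAAAAAAB/4AAAAAAAAB/gAAAAAAAAB+AAAAAAAAAD4AAAAAAAAABAAAAAAAAAAAAAAAAAAAAAAAAAAAAAAAAAAAAAAAAAAAAAAAAAAAAAAAAAAAAAAAAAAAAAAAAAAAAAAAAAAAAAAAAAAAAAAAAAAAAAAAAAAAAAAAAAAAAAAAAAAAAAAAAAAAAAAAAAAAAAAAAAAAAAAAAAAAAAAAAAAAAAAAAAAAAAAABgAAAAAAAAA/AAAAAAAAAP8AAAAAAAAB/wAOAAAAAAP/AD8AAAAAA/8AfwAAAAAD/wD/AAAAAAH/Af8AAAAAAf4B/gAAAAAA/gH+AAAAAAB+AfwAAAAAAH4A+AAAAAAAPABgAAAAAAA8AAAAAAAAABwAAAAAAAAAAB8AAAAAAAAAP+AAAAAAAAAf+AAAAAAAAB/8AAAAAAAAB/4AAAAAAAAD/gAAAAAAAAH+AAAAAAAAAH4AAAAAAAAAPgAAAAAAAAAMAAAAAAAAAAAAAAAAAAAAAA=="/>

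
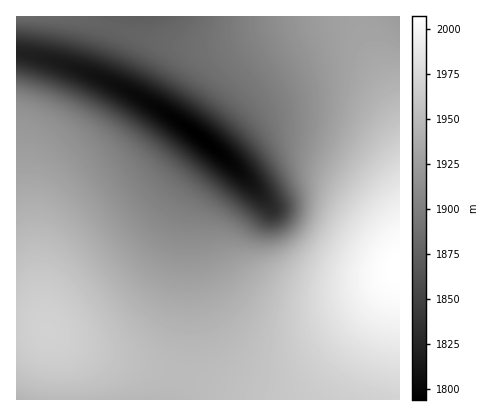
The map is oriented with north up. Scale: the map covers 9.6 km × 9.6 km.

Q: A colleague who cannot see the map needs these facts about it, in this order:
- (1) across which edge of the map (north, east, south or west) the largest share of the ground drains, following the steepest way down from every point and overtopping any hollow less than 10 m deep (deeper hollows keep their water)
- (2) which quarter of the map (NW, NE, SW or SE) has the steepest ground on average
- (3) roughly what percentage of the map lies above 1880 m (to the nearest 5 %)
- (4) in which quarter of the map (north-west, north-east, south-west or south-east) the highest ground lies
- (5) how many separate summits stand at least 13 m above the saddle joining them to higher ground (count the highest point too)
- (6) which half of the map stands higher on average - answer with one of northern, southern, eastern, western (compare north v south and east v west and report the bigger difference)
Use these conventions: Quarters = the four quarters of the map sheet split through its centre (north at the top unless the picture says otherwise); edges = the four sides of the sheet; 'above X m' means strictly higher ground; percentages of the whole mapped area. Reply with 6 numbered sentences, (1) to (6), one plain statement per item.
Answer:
(1) Most of the ground drains across the western edge.
(2) The steepest ground, on average, is in the north-west quarter.
(3) Roughly 80 % of the ground is higher than 1880 m.
(4) The highest ground is in the south-east quarter.
(5) 2 summits rise at least 13 m above their surroundings.
(6) On average the southern half of the map is the higher ground.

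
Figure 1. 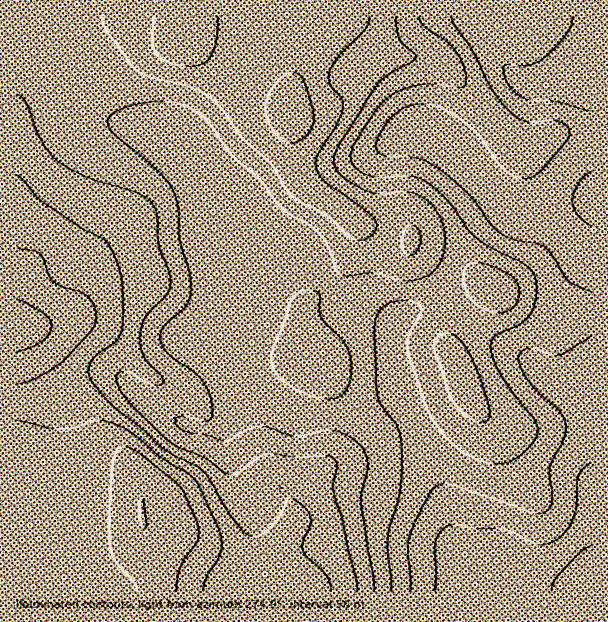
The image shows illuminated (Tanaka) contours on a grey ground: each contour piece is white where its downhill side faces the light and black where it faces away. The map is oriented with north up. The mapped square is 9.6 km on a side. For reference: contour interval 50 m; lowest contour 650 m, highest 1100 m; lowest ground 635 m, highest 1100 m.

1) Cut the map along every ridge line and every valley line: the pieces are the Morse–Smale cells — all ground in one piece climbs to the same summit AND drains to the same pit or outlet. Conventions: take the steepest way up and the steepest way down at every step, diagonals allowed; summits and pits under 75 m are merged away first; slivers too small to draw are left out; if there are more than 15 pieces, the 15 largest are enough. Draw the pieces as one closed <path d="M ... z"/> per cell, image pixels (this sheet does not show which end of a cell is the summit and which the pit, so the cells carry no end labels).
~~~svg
<path d="M456 265l-5 1-3 10-10 18-15 12-19 8-8 14-4-8-36-16-11-8-30-30-9 2-15 8-14 12-13 32 0 15-6 16 0 18 4 11 13 14 36 21-75-3-17 16-25-1-35-17-19-13-17-18-15-6-24 6-31 19-36 4-1 189 575 1 1-280-40 1-18-5-30-13-24-18z"/><path d="M488 16l-305 0-1 20 67 62 15 6 24 2 4 2 0 48 4 18 12 14 28 17 18 17 12 4 23 0 16 4 7 7 1 9 39 18 11-21 17-17 26-16 18 1 68-10 0-124-17-1-29 6-21 0-6-3-17-17-14-29z"/><path d="M27 56l-11 1 0 344 19 1 18-4 31-19 24-6 15 6 17 18 19 13 35 17 25 1 17-16 75 3-30-17-19-18-4-11 0-13-14-33-56-134-14-24-29-28-7-10-28-7-24-12-4-7-35-35z"/><path d="M182 16l-165 0-1 40 11 0 20 10 35 35 4 7 24 12 28 7 7 10 29 28 14 24 69 166 7-20 1-21 9-21 13-15 24-12 4 0 36 35 41 19 4 8 8-14 19-8 15-12 14-30-39-18-1-9-7-7-16-4-29-2-24-19-28-17-12-14-4-18 0-48-4-2-30-3-18-12-58-55z"/><path d="M587 200l-63 11-18-1-26 16-17 17-11 21 21 8 31 23 30 13 18 5 39-1 1-109z"/><path d="M591 16l-102 0-1 17 18 35 9 8 10 6 21 0 29-6 16 0z"/>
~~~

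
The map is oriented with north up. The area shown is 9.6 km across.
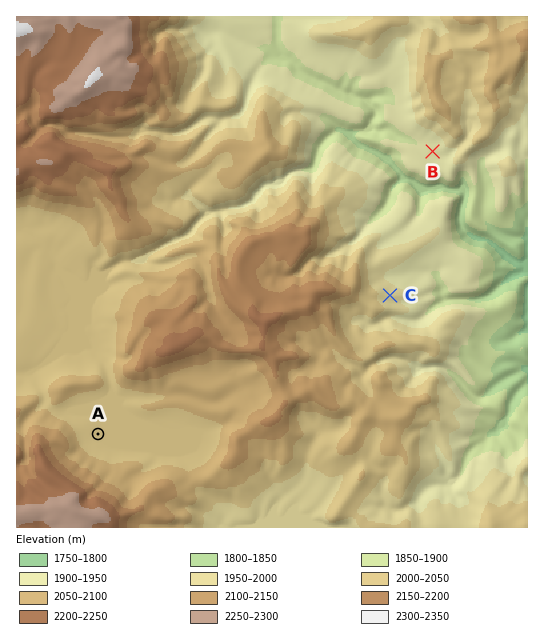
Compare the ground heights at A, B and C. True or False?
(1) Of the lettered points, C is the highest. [False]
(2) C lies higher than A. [False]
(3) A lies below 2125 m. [True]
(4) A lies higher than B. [True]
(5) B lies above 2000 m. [False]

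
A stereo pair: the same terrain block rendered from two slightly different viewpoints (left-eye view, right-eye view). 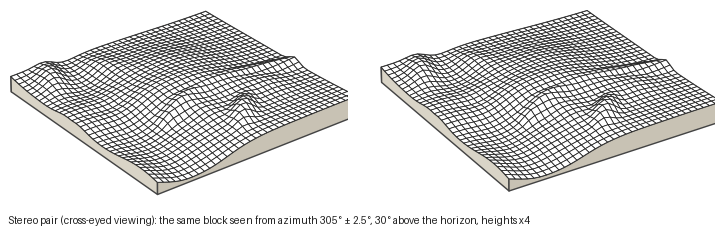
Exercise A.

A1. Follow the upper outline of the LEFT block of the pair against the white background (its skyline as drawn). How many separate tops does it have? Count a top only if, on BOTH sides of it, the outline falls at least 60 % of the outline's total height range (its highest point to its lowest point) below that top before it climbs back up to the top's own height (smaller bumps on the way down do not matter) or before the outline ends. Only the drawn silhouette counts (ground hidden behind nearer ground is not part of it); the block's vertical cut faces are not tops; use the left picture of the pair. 1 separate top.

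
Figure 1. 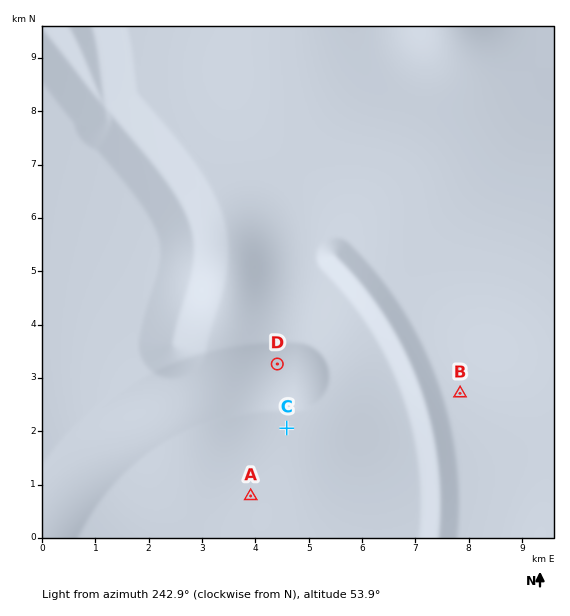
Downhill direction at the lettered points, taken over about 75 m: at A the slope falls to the W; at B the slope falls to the W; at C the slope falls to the NW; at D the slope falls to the N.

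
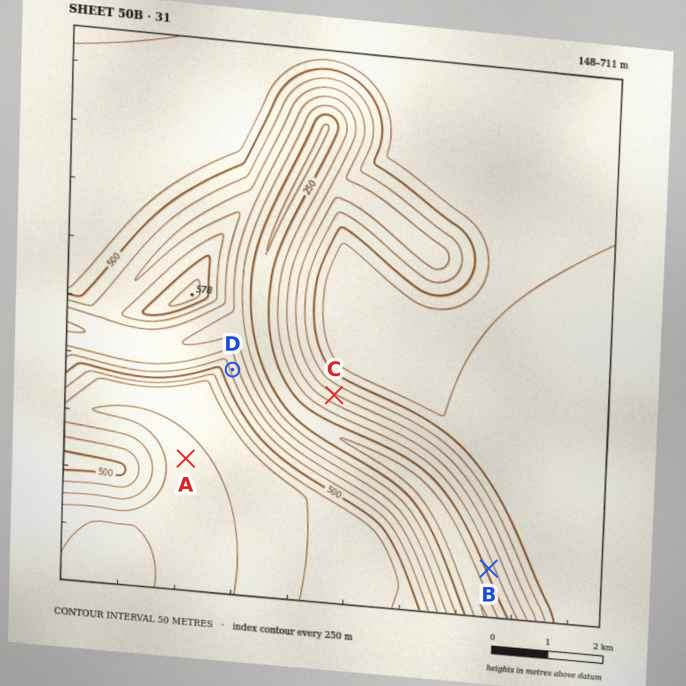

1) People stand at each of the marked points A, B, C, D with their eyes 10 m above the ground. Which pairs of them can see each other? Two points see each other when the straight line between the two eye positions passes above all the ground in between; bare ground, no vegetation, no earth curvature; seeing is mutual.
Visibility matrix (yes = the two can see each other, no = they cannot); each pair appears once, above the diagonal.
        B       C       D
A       no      no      no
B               yes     yes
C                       yes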